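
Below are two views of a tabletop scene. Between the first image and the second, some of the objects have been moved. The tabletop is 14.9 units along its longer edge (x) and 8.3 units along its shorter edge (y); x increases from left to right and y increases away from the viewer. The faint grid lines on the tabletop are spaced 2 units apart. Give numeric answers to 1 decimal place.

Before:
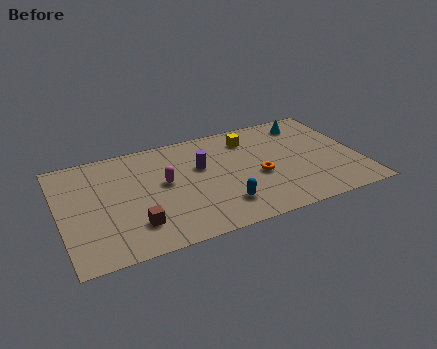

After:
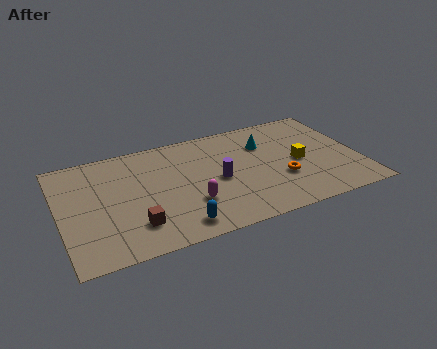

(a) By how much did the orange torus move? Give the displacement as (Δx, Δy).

(1.1, -0.6)

From the two frames, the orange torus sits at roughly (9.8, 3.5) before and (10.9, 2.9) after.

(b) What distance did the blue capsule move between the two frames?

2.4

The blue capsule was near (7.8, 1.9) before and (5.5, 1.2) after, so it travelled √(2.3² + 0.7²) ≈ 2.4 units.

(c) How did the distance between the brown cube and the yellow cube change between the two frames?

+0.9

They were about 7.7 units apart before and 8.6 after — 0.9 units further apart.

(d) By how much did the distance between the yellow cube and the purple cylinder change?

+1.1

Before: roughly 3.0 units apart; after: 4.1. That's 1.1 units further apart.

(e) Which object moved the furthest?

the yellow cube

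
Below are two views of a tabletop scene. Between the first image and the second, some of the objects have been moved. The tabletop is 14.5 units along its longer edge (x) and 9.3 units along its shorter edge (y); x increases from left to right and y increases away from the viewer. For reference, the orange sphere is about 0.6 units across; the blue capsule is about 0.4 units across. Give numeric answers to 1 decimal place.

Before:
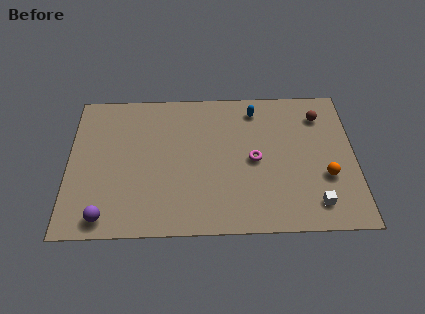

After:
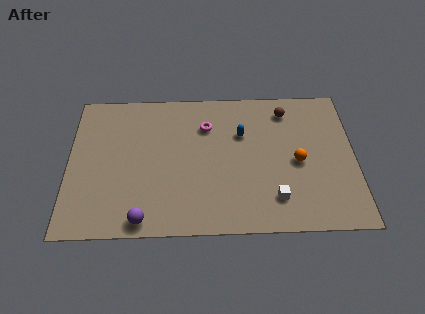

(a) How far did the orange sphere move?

1.7

From (13.0, 3.3) to (11.6, 4.3), the orange sphere covered √(1.4² + 1.0²) ≈ 1.7 units.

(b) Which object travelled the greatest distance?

the magenta torus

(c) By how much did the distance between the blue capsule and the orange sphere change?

-2.3

The distance was about 5.7 in the first image and 3.4 in the second, so they moved 2.3 units closer together.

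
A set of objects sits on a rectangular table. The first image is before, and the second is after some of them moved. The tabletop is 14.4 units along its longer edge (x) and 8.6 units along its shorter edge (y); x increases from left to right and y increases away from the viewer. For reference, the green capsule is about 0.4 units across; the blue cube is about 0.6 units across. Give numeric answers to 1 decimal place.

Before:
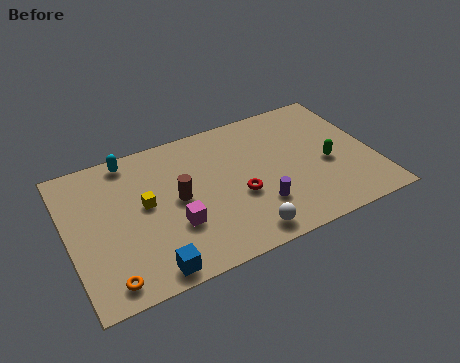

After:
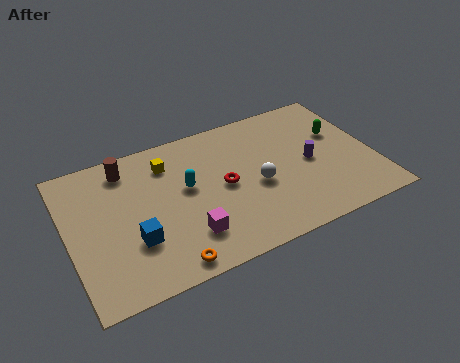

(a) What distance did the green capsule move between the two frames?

1.9

The green capsule moved from about (12.2, 3.7) to (13.0, 5.4), a distance of √(0.8² + 1.7²) ≈ 1.9.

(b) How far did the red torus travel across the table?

1.1

The red torus was near (7.9, 3.4) before and (7.3, 4.3) after, so it travelled √(0.6² + 0.9²) ≈ 1.1 units.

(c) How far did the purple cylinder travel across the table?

3.2

The purple cylinder moved from about (8.7, 2.4) to (11.4, 4.1), a distance of √(2.7² + 1.7²) ≈ 3.2.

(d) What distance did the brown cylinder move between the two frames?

3.5

From (5.1, 4.4) to (3.0, 7.2), the brown cylinder covered √(2.1² + 2.8²) ≈ 3.5 units.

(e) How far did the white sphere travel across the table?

2.8

The white sphere moved from about (7.8, 1.1) to (8.8, 3.7), a distance of √(1.0² + 2.6²) ≈ 2.8.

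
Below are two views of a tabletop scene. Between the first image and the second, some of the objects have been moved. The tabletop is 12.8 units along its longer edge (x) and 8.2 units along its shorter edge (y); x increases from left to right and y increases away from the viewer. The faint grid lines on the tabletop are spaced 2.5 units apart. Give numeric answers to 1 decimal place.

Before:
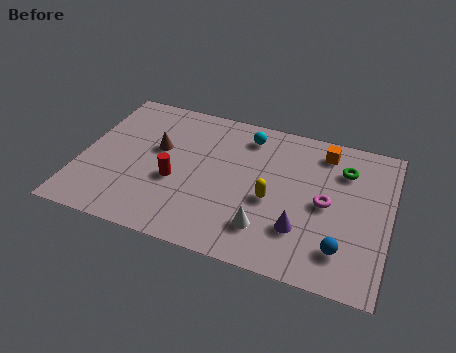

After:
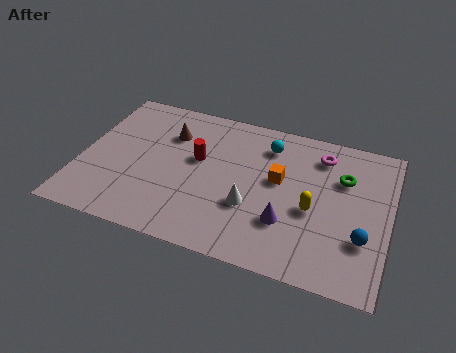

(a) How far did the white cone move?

1.2

The white cone moved from about (7.9, 1.9) to (7.2, 2.9), a distance of √(0.7² + 1.0²) ≈ 1.2.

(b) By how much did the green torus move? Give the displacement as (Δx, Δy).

(0.0, -0.5)

The green torus started near (10.8, 6.1) and ended near (10.8, 5.6).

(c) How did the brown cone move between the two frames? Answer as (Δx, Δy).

(0.4, 1.0)

The brown cone started near (3.1, 4.9) and ended near (3.5, 5.9).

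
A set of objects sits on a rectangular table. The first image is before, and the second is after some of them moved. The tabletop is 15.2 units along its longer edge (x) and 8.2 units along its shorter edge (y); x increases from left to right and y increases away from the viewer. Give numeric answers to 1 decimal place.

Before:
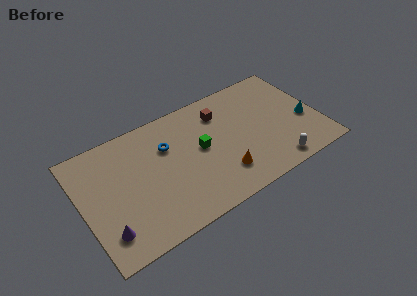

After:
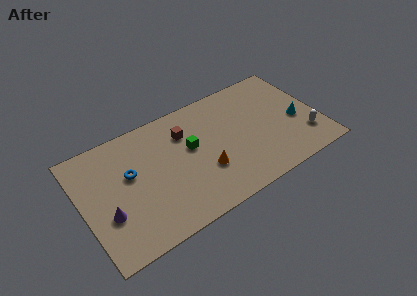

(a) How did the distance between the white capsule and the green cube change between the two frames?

+2.1

They were about 5.5 units apart before and 7.6 after — 2.1 units further apart.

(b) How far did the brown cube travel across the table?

2.4

The brown cube was near (9.2, 6.3) before and (6.8, 6.0) after, so it travelled √(2.4² + 0.3²) ≈ 2.4 units.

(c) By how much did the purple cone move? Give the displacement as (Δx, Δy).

(0.2, 1.1)

The purple cone started near (1.2, 1.8) and ended near (1.4, 2.9).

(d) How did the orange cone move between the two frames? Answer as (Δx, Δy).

(-1.0, 0.8)

From the two frames, the orange cone sits at roughly (8.6, 2.0) before and (7.6, 2.8) after.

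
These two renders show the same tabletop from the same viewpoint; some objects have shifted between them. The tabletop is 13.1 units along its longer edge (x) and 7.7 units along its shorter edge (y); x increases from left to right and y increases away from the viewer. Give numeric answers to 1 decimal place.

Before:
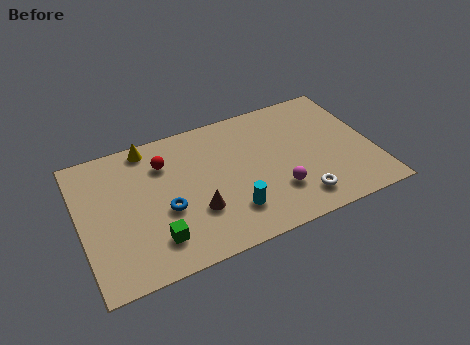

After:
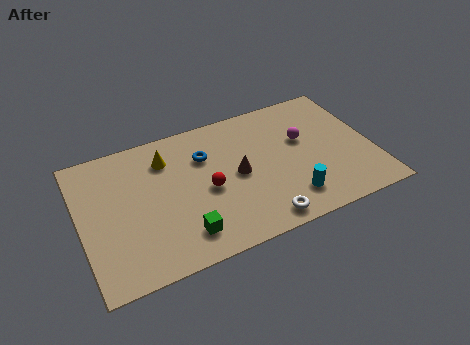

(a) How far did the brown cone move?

2.4

The brown cone was near (5.0, 2.5) before and (7.0, 3.8) after, so it travelled √(2.0² + 1.3²) ≈ 2.4 units.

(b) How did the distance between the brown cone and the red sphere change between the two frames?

-2.0

The distance was about 3.4 in the first image and 1.4 in the second, so they moved 2.0 units closer together.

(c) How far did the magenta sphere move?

2.9

The magenta sphere was near (8.6, 2.2) before and (10.1, 4.7) after, so it travelled √(1.5² + 2.5²) ≈ 2.9 units.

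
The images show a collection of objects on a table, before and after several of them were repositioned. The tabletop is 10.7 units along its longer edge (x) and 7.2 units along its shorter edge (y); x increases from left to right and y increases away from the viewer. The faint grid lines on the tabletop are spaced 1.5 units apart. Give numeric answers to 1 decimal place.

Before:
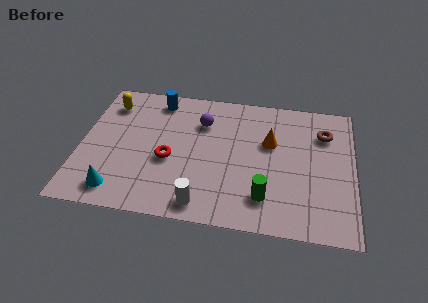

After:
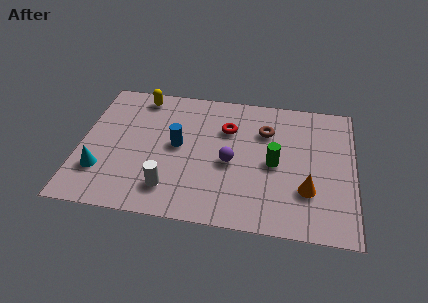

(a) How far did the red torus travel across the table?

3.0

The red torus moved from about (3.5, 3.0) to (5.7, 5.0), a distance of √(2.2² + 2.0²) ≈ 3.0.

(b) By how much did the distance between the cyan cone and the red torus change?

+3.0

Before: roughly 2.7 units apart; after: 5.7. That's 3.0 units further apart.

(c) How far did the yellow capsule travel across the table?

1.3

The yellow capsule was near (1.0, 5.7) before and (2.2, 6.3) after, so it travelled √(1.2² + 0.6²) ≈ 1.3 units.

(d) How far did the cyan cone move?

1.1

From (1.6, 1.1) to (0.9, 2.0), the cyan cone covered √(0.7² + 0.9²) ≈ 1.1 units.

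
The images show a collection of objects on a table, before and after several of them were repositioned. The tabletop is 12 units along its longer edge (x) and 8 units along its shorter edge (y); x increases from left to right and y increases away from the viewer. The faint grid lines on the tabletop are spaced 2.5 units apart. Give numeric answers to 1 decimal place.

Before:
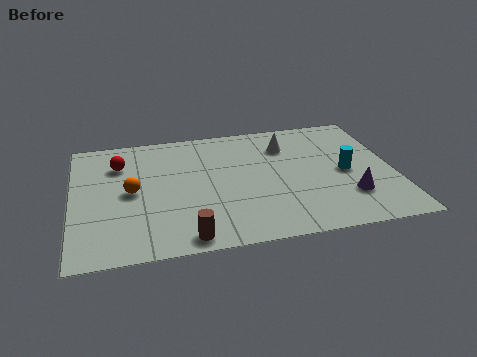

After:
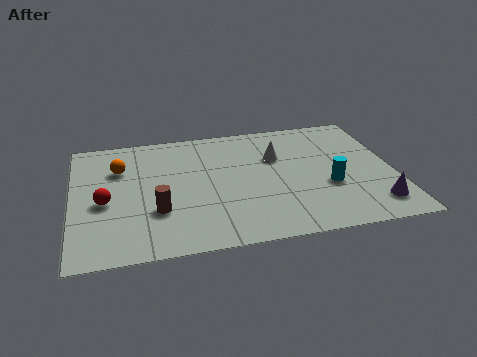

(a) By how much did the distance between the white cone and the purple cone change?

+0.8

Before: roughly 4.3 units apart; after: 5.1. That's 0.8 units further apart.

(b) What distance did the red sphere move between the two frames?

2.5

The red sphere moved from about (1.8, 5.9) to (1.2, 3.5), a distance of √(0.6² + 2.4²) ≈ 2.5.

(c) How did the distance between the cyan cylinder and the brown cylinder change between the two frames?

-0.4

The distance was about 6.8 in the first image and 6.4 in the second, so they moved 0.4 units closer together.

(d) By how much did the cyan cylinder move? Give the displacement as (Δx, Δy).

(-0.7, -0.8)

From the two frames, the cyan cylinder sits at roughly (10.2, 3.8) before and (9.5, 3.0) after.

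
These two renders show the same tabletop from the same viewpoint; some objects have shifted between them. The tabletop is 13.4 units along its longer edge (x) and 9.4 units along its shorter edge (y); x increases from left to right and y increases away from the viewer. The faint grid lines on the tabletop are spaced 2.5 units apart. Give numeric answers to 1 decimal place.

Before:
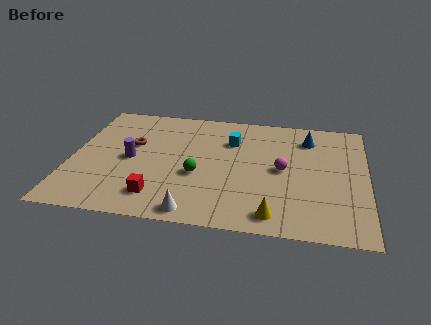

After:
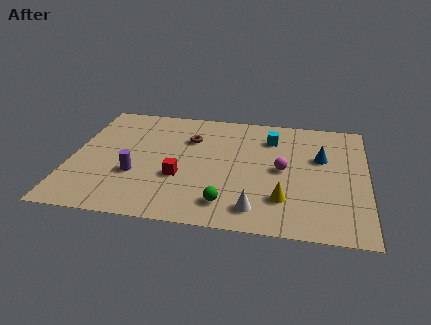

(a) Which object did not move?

the magenta sphere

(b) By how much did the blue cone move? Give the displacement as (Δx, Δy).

(0.6, -1.5)

From the two frames, the blue cone sits at roughly (10.7, 7.4) before and (11.3, 5.9) after.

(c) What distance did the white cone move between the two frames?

2.8

The white cone was near (5.8, 0.9) before and (8.5, 1.5) after, so it travelled √(2.7² + 0.6²) ≈ 2.8 units.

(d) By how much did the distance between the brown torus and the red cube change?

-0.9

Before: roughly 4.1 units apart; after: 3.2. That's 0.9 units closer together.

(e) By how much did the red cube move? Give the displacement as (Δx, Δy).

(0.9, 1.6)

From the two frames, the red cube sits at roughly (4.1, 1.8) before and (5.0, 3.4) after.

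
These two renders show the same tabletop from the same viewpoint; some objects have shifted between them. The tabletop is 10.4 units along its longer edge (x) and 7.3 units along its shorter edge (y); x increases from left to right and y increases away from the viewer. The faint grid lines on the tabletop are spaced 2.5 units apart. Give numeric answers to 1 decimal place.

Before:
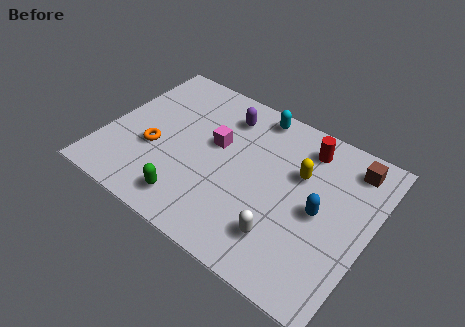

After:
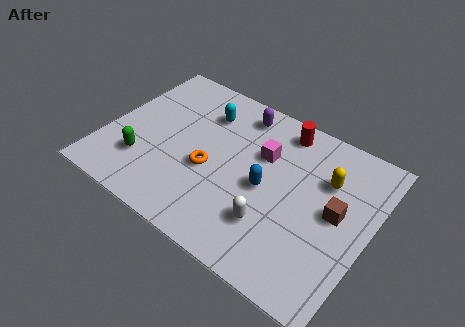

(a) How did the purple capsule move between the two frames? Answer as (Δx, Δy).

(0.5, 0.4)

The purple capsule was at about (4.3, 5.8) and moved to about (4.8, 6.2).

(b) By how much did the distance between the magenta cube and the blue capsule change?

-2.9

The distance was about 4.4 in the first image and 1.5 in the second, so they moved 2.9 units closer together.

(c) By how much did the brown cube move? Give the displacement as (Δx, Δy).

(-0.2, -2.3)

The brown cube started near (9.3, 6.1) and ended near (9.1, 3.8).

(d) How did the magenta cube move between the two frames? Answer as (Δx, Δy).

(1.8, 0.5)

The magenta cube was at about (4.2, 4.3) and moved to about (6.0, 4.8).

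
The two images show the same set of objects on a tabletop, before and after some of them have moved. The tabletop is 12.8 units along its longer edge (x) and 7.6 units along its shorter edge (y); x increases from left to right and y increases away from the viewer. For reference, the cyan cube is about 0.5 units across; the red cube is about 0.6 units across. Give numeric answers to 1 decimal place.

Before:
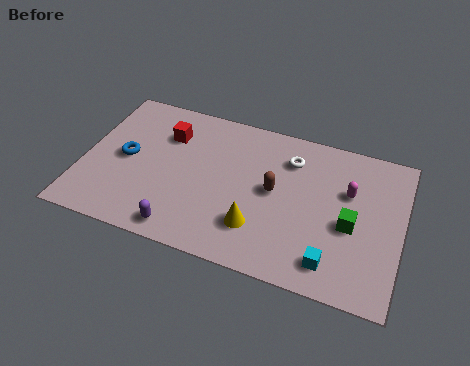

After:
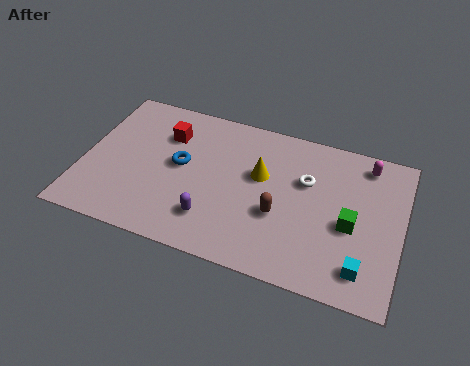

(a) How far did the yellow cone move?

2.6

The yellow cone moved from about (7.2, 2.0) to (7.1, 4.6), a distance of √(0.1² + 2.6²) ≈ 2.6.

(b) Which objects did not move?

the green cube and the red cube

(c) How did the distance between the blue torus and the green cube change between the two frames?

-2.2

They were about 9.1 units apart before and 6.9 after — 2.2 units closer together.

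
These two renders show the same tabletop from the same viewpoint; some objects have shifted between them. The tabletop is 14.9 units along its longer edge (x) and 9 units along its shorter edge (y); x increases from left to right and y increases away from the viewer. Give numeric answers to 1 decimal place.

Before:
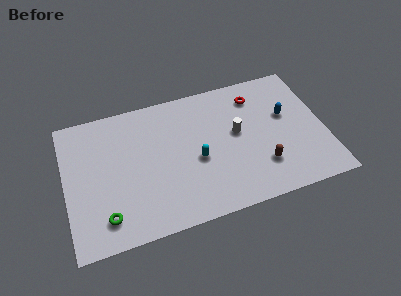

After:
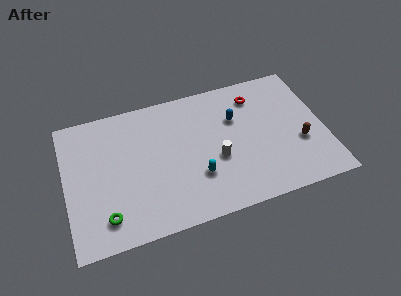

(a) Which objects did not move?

the green torus and the red torus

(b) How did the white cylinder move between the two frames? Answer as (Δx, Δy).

(-1.3, -1.4)

The white cylinder was at about (9.9, 5.0) and moved to about (8.6, 3.6).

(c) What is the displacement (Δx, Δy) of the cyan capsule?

(-0.1, -1.1)

The cyan capsule was at about (7.5, 3.9) and moved to about (7.4, 2.8).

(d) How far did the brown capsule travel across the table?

2.5

From (11.1, 2.4) to (13.4, 3.3), the brown capsule covered √(2.3² + 0.9²) ≈ 2.5 units.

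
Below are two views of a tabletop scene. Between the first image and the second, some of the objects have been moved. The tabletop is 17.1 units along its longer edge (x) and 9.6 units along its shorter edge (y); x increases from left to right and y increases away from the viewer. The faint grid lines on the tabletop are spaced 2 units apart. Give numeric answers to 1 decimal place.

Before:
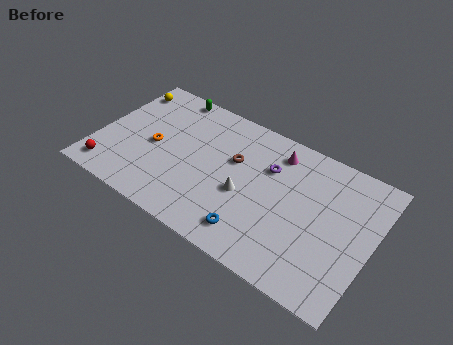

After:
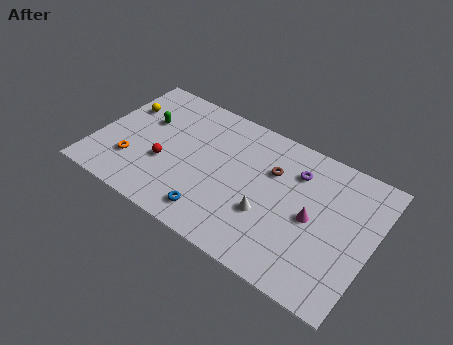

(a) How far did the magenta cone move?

4.3

The magenta cone was near (10.8, 7.9) before and (13.5, 4.6) after, so it travelled √(2.7² + 3.3²) ≈ 4.3 units.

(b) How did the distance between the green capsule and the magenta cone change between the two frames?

+3.7

Before: roughly 7.2 units apart; after: 10.9. That's 3.7 units further apart.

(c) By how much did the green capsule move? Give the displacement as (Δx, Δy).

(-1.0, -2.7)

From the two frames, the green capsule sits at roughly (3.7, 8.8) before and (2.7, 6.1) after.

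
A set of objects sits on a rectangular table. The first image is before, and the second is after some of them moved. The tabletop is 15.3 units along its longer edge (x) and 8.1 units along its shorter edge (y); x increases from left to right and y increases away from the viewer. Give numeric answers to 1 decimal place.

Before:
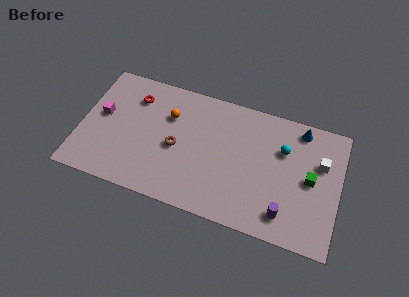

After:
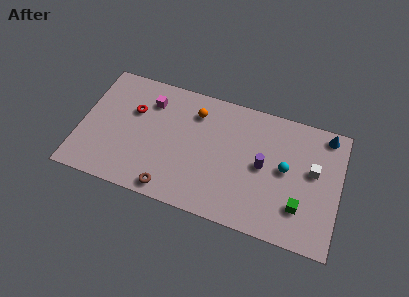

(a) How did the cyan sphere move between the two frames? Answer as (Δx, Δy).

(0.2, -1.2)

The cyan sphere was at about (11.9, 5.5) and moved to about (12.1, 4.3).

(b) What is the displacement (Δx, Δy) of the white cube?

(-0.4, -0.6)

From the two frames, the white cube sits at roughly (14.1, 5.3) before and (13.7, 4.7) after.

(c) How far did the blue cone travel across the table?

1.5

From (12.8, 7.1) to (14.3, 7.2), the blue cone covered √(1.5² + 0.1²) ≈ 1.5 units.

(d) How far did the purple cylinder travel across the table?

3.0

The purple cylinder moved from about (12.3, 1.5) to (10.8, 4.1), a distance of √(1.5² + 2.6²) ≈ 3.0.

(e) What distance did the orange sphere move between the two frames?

1.7

The orange sphere moved from about (5.1, 5.6) to (6.6, 6.3), a distance of √(1.5² + 0.7²) ≈ 1.7.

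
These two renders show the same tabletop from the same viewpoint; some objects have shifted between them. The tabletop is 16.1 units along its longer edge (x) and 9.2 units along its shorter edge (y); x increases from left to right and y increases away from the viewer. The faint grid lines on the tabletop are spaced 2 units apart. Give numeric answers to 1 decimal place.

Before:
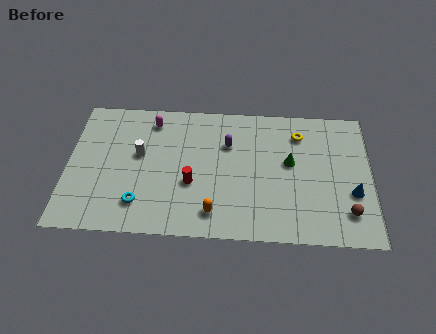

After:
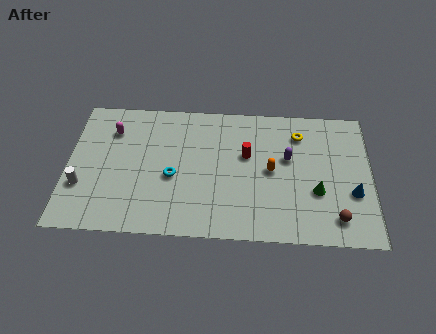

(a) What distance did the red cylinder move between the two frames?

3.6

From (6.6, 3.5) to (9.5, 5.6), the red cylinder covered √(2.9² + 2.1²) ≈ 3.6 units.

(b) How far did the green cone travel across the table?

2.4

The green cone moved from about (11.8, 5.2) to (13.2, 3.3), a distance of √(1.4² + 1.9²) ≈ 2.4.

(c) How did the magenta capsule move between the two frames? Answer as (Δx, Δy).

(-2.1, -0.8)

The magenta capsule was at about (4.4, 7.7) and moved to about (2.3, 6.9).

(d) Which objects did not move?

the yellow torus and the blue cone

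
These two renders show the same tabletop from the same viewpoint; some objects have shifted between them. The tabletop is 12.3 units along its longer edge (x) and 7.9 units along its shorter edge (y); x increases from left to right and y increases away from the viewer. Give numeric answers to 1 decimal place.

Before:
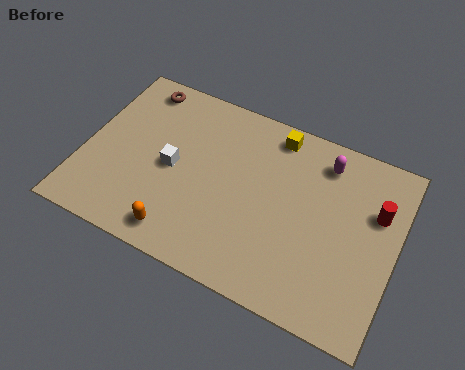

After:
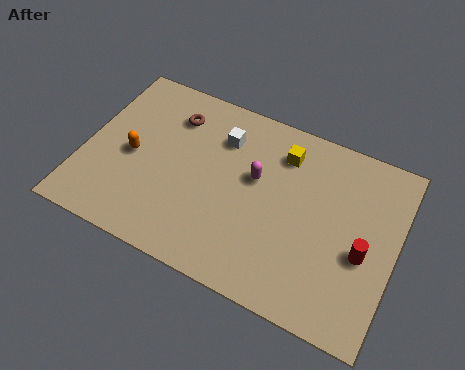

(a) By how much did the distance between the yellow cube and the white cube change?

-2.4

The distance was about 4.8 in the first image and 2.4 in the second, so they moved 2.4 units closer together.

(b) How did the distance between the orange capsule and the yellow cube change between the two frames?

-0.3

Before: roughly 6.5 units apart; after: 6.2. That's 0.3 units closer together.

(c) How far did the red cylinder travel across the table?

1.9

The red cylinder moved from about (11.4, 5.2) to (11.1, 3.3), a distance of √(0.3² + 1.9²) ≈ 1.9.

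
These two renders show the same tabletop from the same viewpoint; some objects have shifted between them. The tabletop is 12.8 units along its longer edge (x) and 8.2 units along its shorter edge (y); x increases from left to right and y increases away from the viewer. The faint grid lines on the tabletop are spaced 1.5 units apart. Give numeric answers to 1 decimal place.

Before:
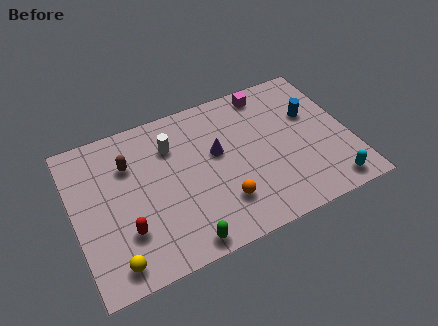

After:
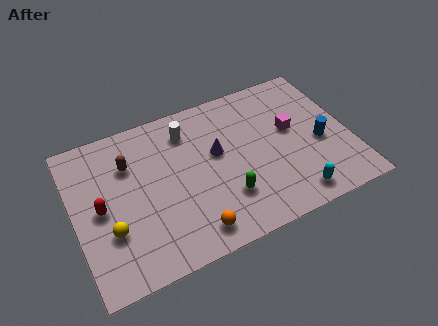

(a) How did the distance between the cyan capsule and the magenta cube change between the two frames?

-2.9

Before: roughly 6.5 units apart; after: 3.6. That's 2.9 units closer together.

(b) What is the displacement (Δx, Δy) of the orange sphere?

(-1.5, -0.9)

From the two frames, the orange sphere sits at roughly (6.6, 2.1) before and (5.1, 1.2) after.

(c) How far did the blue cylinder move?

1.7

From (11.2, 5.2) to (11.4, 3.5), the blue cylinder covered √(0.2² + 1.7²) ≈ 1.7 units.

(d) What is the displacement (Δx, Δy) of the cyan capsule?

(-1.7, 0.1)

The cyan capsule was at about (11.5, 1.0) and moved to about (9.8, 1.1).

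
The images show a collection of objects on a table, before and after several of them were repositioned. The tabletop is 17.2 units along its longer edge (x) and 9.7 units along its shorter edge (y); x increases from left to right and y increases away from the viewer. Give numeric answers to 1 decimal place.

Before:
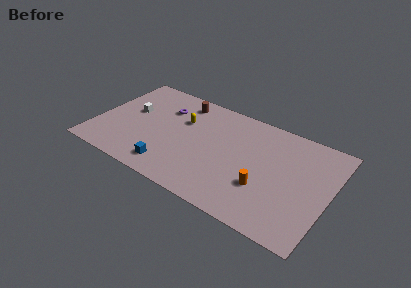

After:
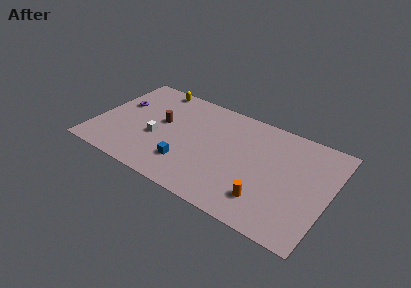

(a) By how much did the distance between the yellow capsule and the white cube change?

+1.1

Before: roughly 3.9 units apart; after: 5.0. That's 1.1 units further apart.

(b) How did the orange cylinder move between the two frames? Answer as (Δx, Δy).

(0.3, -1.0)

The orange cylinder started near (12.7, 3.2) and ended near (13.0, 2.2).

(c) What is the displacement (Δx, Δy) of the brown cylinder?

(-1.1, -2.7)

The brown cylinder was at about (5.8, 8.2) and moved to about (4.7, 5.5).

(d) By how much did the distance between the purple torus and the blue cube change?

+1.0

Before: roughly 5.6 units apart; after: 6.6. That's 1.0 units further apart.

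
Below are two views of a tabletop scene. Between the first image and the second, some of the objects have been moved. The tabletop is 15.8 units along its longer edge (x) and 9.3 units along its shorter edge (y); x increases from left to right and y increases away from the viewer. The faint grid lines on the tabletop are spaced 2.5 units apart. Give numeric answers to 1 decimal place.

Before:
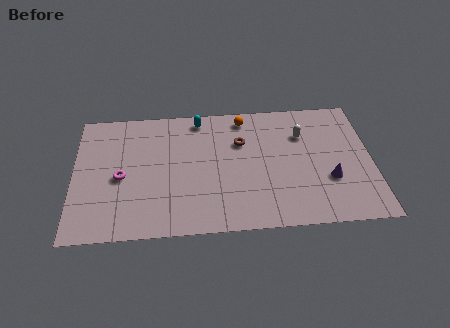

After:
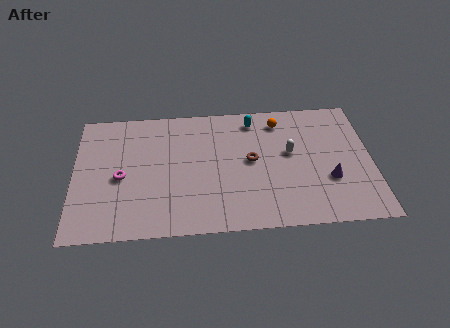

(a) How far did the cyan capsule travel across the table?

2.9

The cyan capsule moved from about (6.7, 8.2) to (9.6, 7.9), a distance of √(2.9² + 0.3²) ≈ 2.9.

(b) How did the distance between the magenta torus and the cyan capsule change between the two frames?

+2.2

The distance was about 5.8 in the first image and 8.0 in the second, so they moved 2.2 units further apart.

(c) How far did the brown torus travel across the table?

1.5

The brown torus moved from about (8.9, 6.3) to (9.4, 4.9), a distance of √(0.5² + 1.4²) ≈ 1.5.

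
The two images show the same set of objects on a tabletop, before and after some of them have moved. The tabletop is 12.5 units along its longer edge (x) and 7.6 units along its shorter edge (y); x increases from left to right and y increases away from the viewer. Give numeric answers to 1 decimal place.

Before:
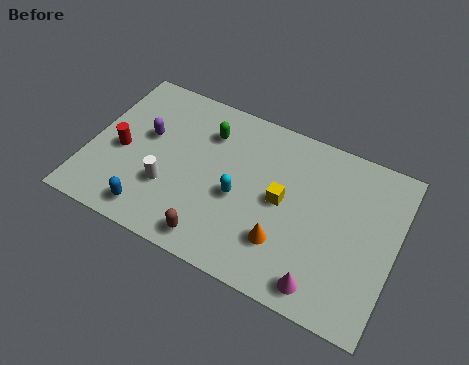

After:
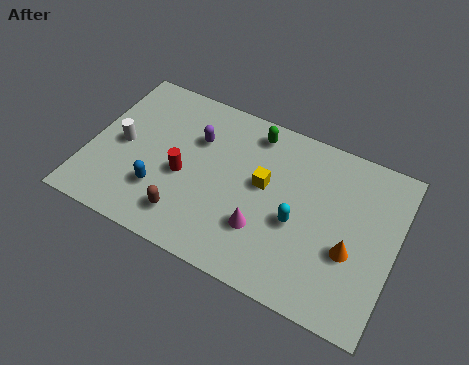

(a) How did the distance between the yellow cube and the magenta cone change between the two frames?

-1.5

They were about 3.5 units apart before and 2.0 after — 1.5 units closer together.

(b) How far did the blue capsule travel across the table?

1.1

The blue capsule was near (2.9, 1.1) before and (3.1, 2.2) after, so it travelled √(0.2² + 1.1²) ≈ 1.1 units.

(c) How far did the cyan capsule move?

2.4

From (6.2, 3.3) to (8.6, 3.2), the cyan capsule covered √(2.4² + 0.1²) ≈ 2.4 units.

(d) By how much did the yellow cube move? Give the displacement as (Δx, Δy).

(-0.8, 0.4)

The yellow cube was at about (7.9, 3.9) and moved to about (7.1, 4.3).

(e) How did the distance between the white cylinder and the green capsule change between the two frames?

+2.4

The distance was about 3.4 in the first image and 5.8 in the second, so they moved 2.4 units further apart.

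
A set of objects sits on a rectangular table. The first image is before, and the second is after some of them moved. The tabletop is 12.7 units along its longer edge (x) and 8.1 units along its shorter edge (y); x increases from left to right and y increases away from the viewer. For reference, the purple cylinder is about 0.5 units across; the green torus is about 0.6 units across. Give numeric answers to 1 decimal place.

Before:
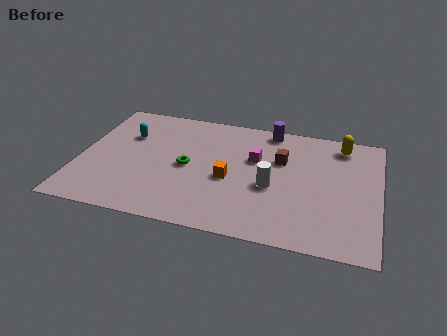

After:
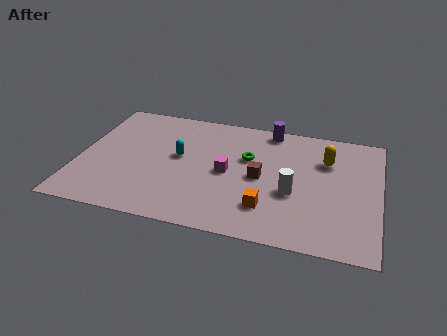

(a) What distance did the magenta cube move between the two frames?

1.6

From (7.4, 5.1) to (6.3, 3.9), the magenta cube covered √(1.1² + 1.2²) ≈ 1.6 units.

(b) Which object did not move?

the purple cylinder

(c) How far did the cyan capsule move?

2.5

The cyan capsule was near (1.9, 5.5) before and (4.2, 4.5) after, so it travelled √(2.3² + 1.0²) ≈ 2.5 units.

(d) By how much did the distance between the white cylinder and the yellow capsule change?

-1.7

Before: roughly 4.5 units apart; after: 2.8. That's 1.7 units closer together.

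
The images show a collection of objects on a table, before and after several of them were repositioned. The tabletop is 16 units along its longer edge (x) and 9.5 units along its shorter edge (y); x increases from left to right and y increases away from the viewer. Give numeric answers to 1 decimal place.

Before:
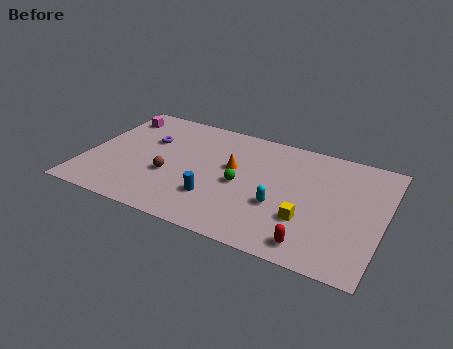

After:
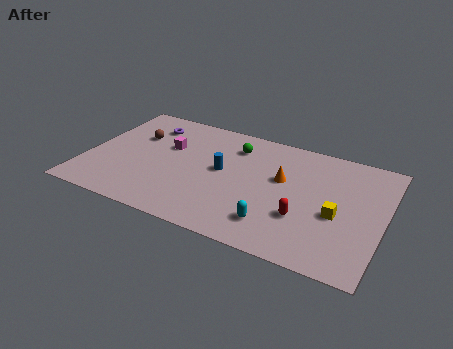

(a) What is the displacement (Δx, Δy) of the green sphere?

(-0.7, 3.0)

The green sphere started near (8.4, 4.4) and ended near (7.7, 7.4).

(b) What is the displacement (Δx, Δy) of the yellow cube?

(1.5, 1.0)

From the two frames, the yellow cube sits at roughly (12.1, 3.0) before and (13.6, 4.0) after.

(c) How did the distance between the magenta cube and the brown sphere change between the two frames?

-3.6

The distance was about 5.4 in the first image and 1.8 in the second, so they moved 3.6 units closer together.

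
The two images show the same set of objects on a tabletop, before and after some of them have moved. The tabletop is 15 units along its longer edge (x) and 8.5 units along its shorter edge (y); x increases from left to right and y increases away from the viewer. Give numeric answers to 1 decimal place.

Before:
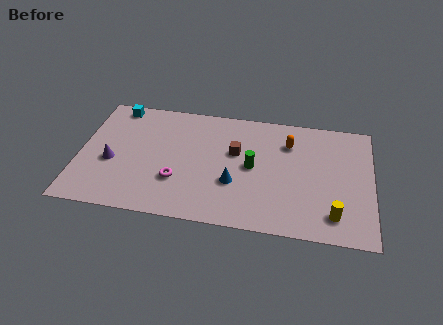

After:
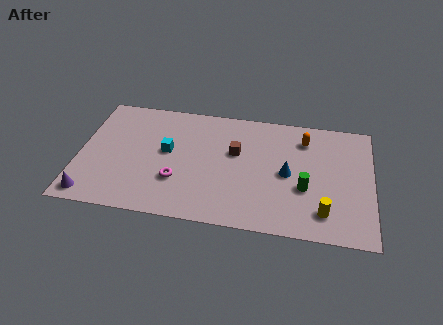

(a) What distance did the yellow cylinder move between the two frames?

0.5

The yellow cylinder moved from about (13.1, 1.6) to (12.6, 1.7), a distance of √(0.5² + 0.1²) ≈ 0.5.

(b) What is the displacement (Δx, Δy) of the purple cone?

(-0.9, -2.5)

The purple cone started near (1.7, 3.5) and ended near (0.8, 1.0).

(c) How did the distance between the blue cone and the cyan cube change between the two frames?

-1.6

They were about 7.8 units apart before and 6.2 after — 1.6 units closer together.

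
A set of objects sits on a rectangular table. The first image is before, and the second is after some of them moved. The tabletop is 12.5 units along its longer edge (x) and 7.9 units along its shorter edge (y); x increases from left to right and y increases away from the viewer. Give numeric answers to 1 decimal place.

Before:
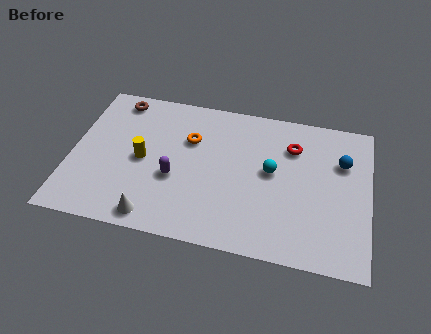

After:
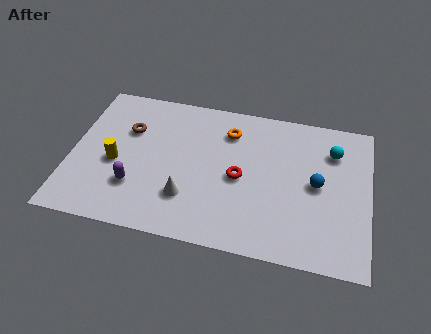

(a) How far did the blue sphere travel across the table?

1.7

The blue sphere was near (11.3, 5.4) before and (10.3, 4.0) after, so it travelled √(1.0² + 1.4²) ≈ 1.7 units.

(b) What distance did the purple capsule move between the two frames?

1.8

The purple capsule was near (4.4, 3.1) before and (2.8, 2.3) after, so it travelled √(1.6² + 0.8²) ≈ 1.8 units.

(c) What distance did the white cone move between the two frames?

1.8

The white cone moved from about (3.7, 0.9) to (5.0, 2.2), a distance of √(1.3² + 1.3²) ≈ 1.8.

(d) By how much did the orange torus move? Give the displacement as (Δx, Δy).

(1.6, 0.8)

From the two frames, the orange torus sits at roughly (4.9, 5.3) before and (6.5, 6.1) after.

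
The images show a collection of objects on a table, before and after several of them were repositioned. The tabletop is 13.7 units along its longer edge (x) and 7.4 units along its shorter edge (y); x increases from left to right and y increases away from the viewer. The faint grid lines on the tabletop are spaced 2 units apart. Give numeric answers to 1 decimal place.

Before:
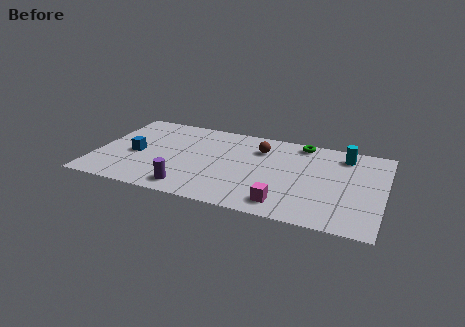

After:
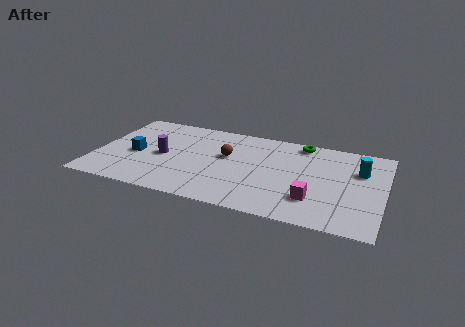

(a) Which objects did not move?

the blue cube and the green torus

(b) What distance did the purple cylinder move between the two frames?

2.8

The purple cylinder moved from about (4.7, 1.1) to (3.2, 3.5), a distance of √(1.5² + 2.4²) ≈ 2.8.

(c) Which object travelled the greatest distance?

the purple cylinder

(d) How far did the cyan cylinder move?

1.4

From (11.7, 6.1) to (12.5, 5.0), the cyan cylinder covered √(0.8² + 1.1²) ≈ 1.4 units.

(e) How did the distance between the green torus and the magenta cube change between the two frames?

-0.7

Before: roughly 5.4 units apart; after: 4.7. That's 0.7 units closer together.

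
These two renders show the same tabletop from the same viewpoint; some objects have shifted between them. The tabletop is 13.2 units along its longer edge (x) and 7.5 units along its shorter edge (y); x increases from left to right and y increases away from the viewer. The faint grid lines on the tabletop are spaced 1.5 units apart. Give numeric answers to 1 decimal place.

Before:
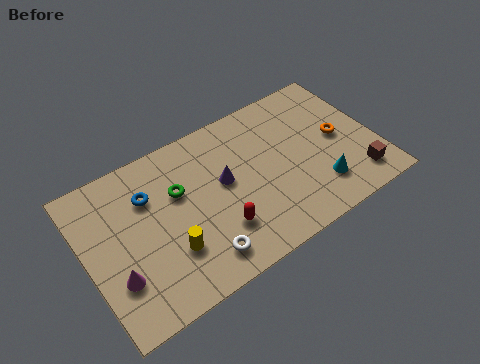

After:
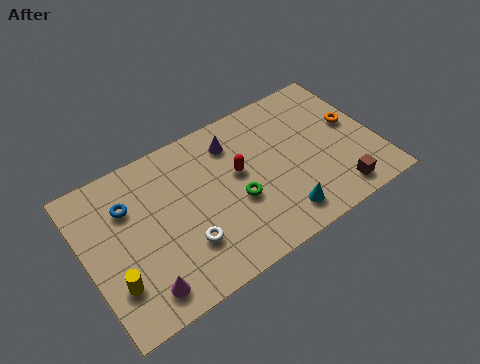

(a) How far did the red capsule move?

2.6

From (5.7, 2.1) to (7.0, 4.3), the red capsule covered √(1.3² + 2.2²) ≈ 2.6 units.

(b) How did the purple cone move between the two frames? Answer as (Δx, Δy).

(0.7, 1.7)

The purple cone was at about (6.3, 4.2) and moved to about (7.0, 5.9).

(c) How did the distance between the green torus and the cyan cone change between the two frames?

-4.3

Before: roughly 6.7 units apart; after: 2.4. That's 4.3 units closer together.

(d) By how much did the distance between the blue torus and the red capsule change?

+0.8

The distance was about 4.2 in the first image and 5.0 in the second, so they moved 0.8 units further apart.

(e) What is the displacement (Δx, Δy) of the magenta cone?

(1.0, -1.1)

The magenta cone started near (1.1, 2.3) and ended near (2.1, 1.2).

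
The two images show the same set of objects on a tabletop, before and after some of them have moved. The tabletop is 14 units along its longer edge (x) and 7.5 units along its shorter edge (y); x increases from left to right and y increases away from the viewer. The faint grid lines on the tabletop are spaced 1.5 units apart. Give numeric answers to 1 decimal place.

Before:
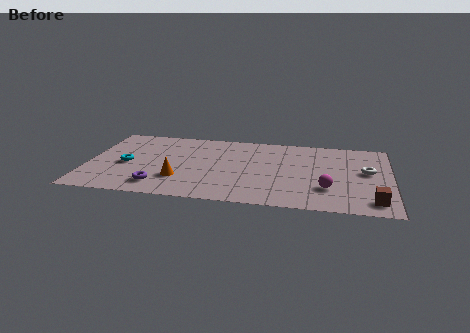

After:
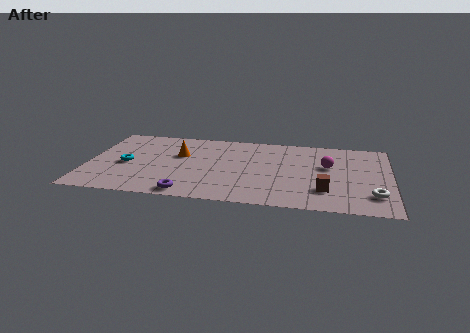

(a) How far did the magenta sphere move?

2.3

From (11.1, 2.2) to (11.1, 4.5), the magenta sphere covered √(0.0² + 2.3²) ≈ 2.3 units.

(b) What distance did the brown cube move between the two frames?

2.3

The brown cube moved from about (13.2, 1.2) to (11.0, 2.0), a distance of √(2.2² + 0.8²) ≈ 2.3.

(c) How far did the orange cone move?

2.5

The orange cone moved from about (4.3, 2.2) to (4.2, 4.7), a distance of √(0.1² + 2.5²) ≈ 2.5.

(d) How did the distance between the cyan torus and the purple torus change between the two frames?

+1.4

The distance was about 2.6 in the first image and 4.0 in the second, so they moved 1.4 units further apart.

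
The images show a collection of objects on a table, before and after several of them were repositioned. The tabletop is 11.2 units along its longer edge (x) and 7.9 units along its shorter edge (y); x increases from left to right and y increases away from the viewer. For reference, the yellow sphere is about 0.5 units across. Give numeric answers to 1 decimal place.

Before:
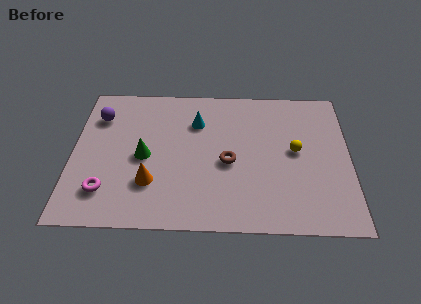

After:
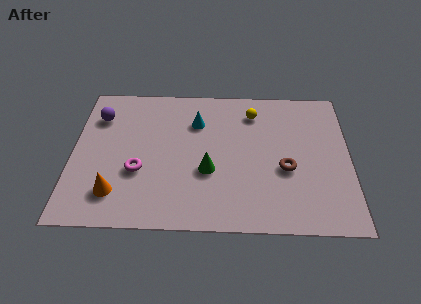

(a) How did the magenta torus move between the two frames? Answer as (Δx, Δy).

(1.3, 1.1)

The magenta torus started near (1.4, 1.8) and ended near (2.7, 2.9).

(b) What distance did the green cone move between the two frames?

2.7

From (2.9, 3.7) to (5.5, 3.0), the green cone covered √(2.6² + 0.7²) ≈ 2.7 units.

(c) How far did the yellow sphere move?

2.7

From (9.0, 4.2) to (7.3, 6.3), the yellow sphere covered √(1.7² + 2.1²) ≈ 2.7 units.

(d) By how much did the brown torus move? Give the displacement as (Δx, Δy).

(2.3, -0.3)

The brown torus was at about (6.3, 3.5) and moved to about (8.6, 3.2).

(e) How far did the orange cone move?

1.5

The orange cone moved from about (3.2, 2.3) to (1.8, 1.7), a distance of √(1.4² + 0.6²) ≈ 1.5.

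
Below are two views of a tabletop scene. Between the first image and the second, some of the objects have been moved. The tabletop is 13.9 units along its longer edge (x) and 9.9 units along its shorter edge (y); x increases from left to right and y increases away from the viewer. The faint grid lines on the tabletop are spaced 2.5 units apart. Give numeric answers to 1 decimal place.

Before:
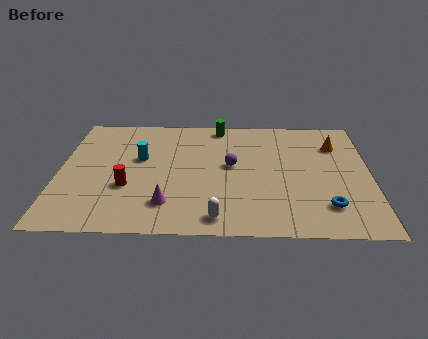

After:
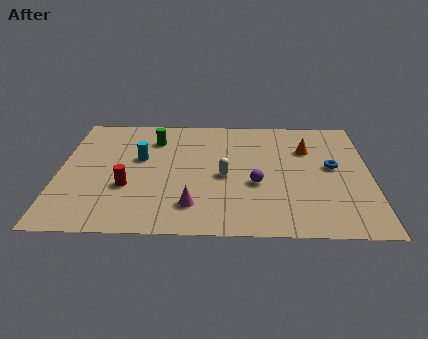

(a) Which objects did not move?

the red cylinder and the cyan cylinder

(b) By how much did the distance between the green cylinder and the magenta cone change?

-1.3

The distance was about 7.1 in the first image and 5.8 in the second, so they moved 1.3 units closer together.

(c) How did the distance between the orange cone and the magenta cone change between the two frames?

-2.1

They were about 9.1 units apart before and 7.0 after — 2.1 units closer together.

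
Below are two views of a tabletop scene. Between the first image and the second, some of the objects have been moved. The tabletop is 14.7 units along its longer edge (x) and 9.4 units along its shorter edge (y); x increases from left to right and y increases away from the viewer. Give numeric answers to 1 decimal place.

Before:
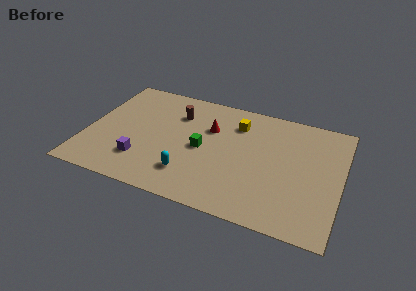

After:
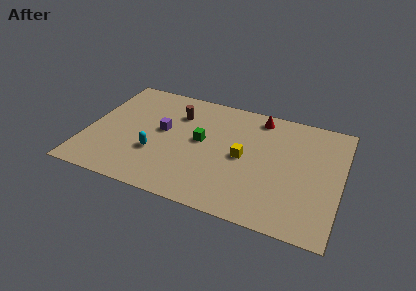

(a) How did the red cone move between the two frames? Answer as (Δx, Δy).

(2.7, 1.9)

From the two frames, the red cone sits at roughly (7.0, 6.3) before and (9.7, 8.2) after.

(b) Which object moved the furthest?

the red cone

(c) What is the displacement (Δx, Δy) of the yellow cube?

(0.6, -2.6)

The yellow cube was at about (8.5, 7.2) and moved to about (9.1, 4.6).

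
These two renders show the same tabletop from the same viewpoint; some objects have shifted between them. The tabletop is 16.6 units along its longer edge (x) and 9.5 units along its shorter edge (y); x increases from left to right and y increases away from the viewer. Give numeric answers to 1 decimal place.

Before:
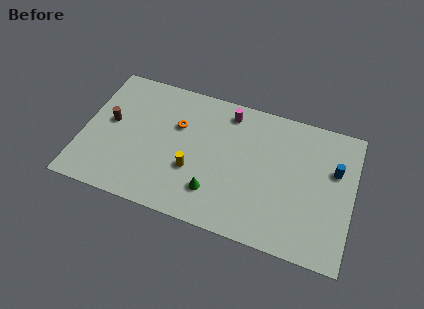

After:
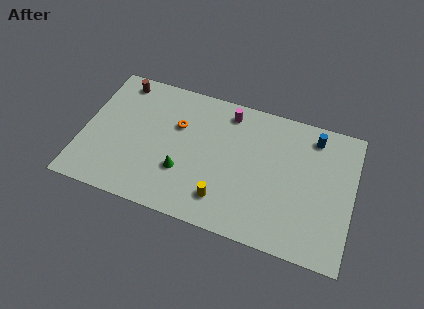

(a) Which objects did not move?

the magenta cylinder and the orange torus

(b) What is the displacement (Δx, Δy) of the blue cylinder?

(-1.4, 1.9)

From the two frames, the blue cylinder sits at roughly (15.4, 6.1) before and (14.0, 8.0) after.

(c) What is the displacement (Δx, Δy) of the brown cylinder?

(0.3, 3.1)

The brown cylinder was at about (1.6, 5.2) and moved to about (1.9, 8.3).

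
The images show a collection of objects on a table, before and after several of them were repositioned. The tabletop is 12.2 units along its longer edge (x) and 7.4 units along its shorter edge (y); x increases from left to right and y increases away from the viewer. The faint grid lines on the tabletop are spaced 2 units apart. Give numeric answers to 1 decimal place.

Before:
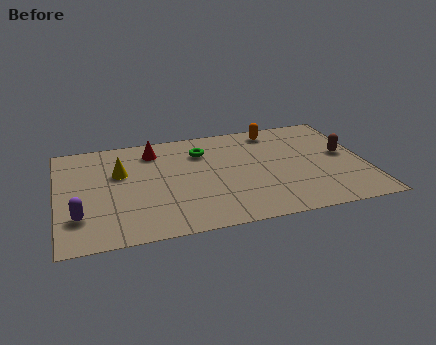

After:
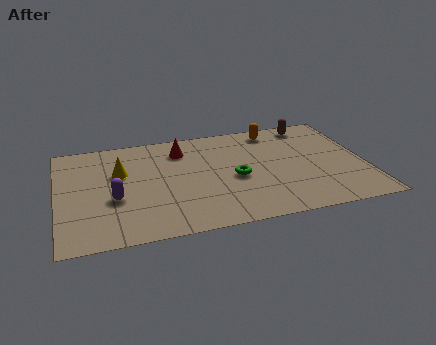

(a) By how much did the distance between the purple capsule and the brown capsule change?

-1.9

They were about 10.8 units apart before and 8.9 after — 1.9 units closer together.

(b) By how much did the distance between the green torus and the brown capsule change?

-1.2

They were about 5.8 units apart before and 4.6 after — 1.2 units closer together.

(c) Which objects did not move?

the orange capsule and the yellow cone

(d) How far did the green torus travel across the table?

2.5

The green torus moved from about (5.8, 5.5) to (7.0, 3.3), a distance of √(1.2² + 2.2²) ≈ 2.5.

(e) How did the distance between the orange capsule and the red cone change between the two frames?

-1.1

The distance was about 4.9 in the first image and 3.8 in the second, so they moved 1.1 units closer together.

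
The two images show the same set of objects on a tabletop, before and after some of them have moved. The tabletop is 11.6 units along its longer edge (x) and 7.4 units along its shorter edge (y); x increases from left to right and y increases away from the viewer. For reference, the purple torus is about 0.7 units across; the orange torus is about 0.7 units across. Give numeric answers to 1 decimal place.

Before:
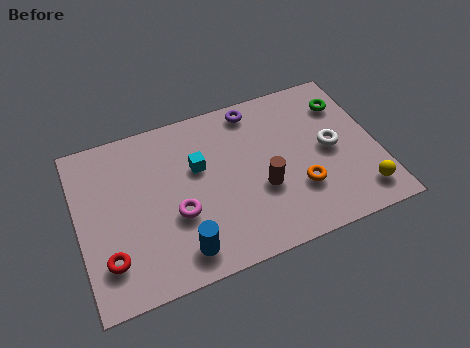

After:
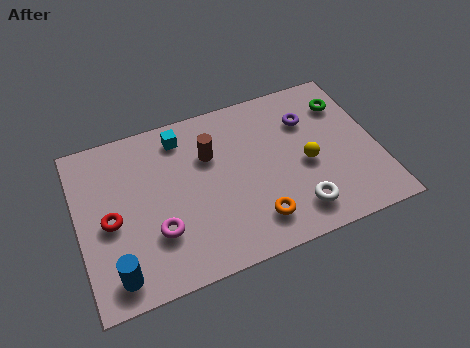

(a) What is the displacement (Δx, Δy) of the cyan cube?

(-0.5, 1.6)

The cyan cube started near (4.7, 4.6) and ended near (4.2, 6.2).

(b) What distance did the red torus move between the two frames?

1.6

From (1.0, 1.8) to (1.2, 3.4), the red torus covered √(0.2² + 1.6²) ≈ 1.6 units.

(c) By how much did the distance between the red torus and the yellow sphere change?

-2.1

They were about 9.7 units apart before and 7.6 after — 2.1 units closer together.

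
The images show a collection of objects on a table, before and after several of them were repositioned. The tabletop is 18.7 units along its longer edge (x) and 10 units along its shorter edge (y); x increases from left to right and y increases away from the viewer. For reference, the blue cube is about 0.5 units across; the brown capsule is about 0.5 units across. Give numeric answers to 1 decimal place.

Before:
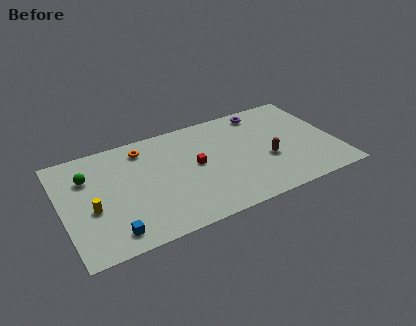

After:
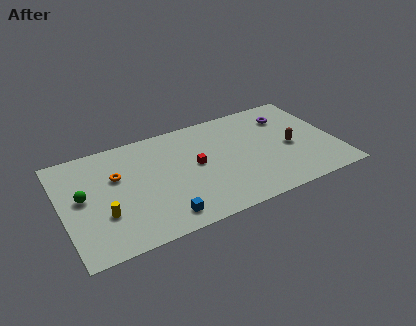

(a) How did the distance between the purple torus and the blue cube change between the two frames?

-2.1

The distance was about 13.3 in the first image and 11.2 in the second, so they moved 2.1 units closer together.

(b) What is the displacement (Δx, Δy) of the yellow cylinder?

(0.7, -0.8)

The yellow cylinder was at about (1.9, 4.1) and moved to about (2.6, 3.3).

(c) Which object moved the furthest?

the blue cube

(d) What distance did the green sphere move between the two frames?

1.8

The green sphere moved from about (1.9, 7.1) to (1.4, 5.4), a distance of √(0.5² + 1.7²) ≈ 1.8.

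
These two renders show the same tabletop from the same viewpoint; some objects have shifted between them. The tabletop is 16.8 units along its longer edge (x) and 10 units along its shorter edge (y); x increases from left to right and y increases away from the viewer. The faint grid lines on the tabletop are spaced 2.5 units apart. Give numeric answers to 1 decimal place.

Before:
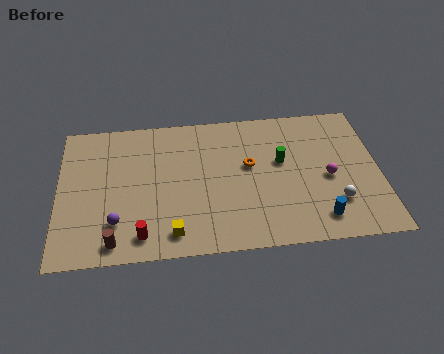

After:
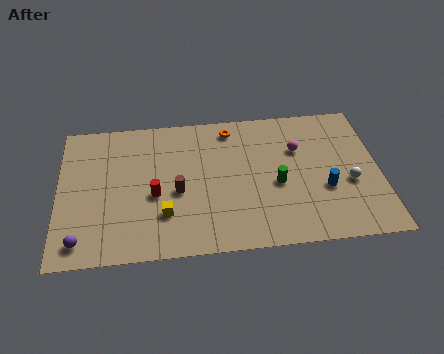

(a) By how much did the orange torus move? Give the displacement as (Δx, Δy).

(-0.9, 2.8)

The orange torus started near (10.0, 5.8) and ended near (9.1, 8.6).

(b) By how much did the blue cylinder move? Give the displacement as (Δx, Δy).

(0.4, 2.0)

The blue cylinder started near (13.5, 1.7) and ended near (13.9, 3.7).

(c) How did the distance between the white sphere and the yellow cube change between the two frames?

+1.2

Before: roughly 8.6 units apart; after: 9.8. That's 1.2 units further apart.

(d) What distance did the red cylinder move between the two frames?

2.8

From (4.3, 1.5) to (5.0, 4.2), the red cylinder covered √(0.7² + 2.7²) ≈ 2.8 units.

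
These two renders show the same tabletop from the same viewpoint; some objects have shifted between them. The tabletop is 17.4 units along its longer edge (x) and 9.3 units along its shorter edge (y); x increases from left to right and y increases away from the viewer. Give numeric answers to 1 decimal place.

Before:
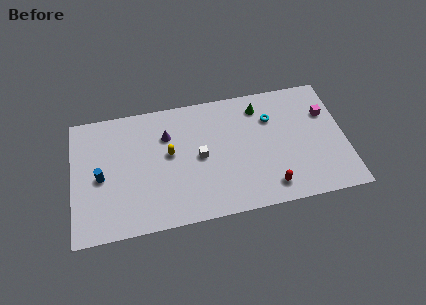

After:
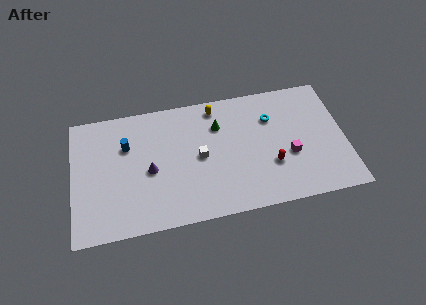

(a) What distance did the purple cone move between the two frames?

2.7

From (6.1, 6.6) to (4.9, 4.2), the purple cone covered √(1.2² + 2.4²) ≈ 2.7 units.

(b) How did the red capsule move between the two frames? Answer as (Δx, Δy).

(0.2, 1.6)

The red capsule started near (12.4, 1.5) and ended near (12.6, 3.1).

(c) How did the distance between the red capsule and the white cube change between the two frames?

-0.6

Before: roughly 5.3 units apart; after: 4.7. That's 0.6 units closer together.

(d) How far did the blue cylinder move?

2.6

From (1.8, 4.3) to (3.5, 6.3), the blue cylinder covered √(1.7² + 2.0²) ≈ 2.6 units.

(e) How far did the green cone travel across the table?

2.8

The green cone was near (12.1, 7.6) before and (9.4, 6.7) after, so it travelled √(2.7² + 0.9²) ≈ 2.8 units.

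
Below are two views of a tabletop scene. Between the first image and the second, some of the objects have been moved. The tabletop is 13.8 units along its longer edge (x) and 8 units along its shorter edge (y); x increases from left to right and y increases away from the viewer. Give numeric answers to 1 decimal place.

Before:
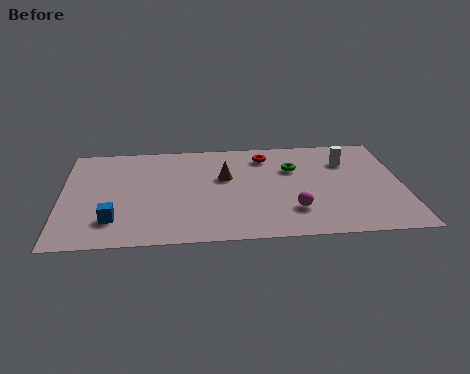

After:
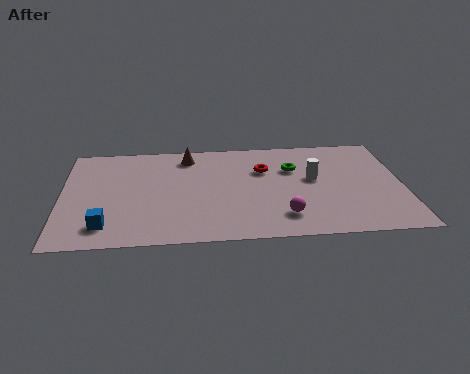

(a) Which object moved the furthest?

the brown cone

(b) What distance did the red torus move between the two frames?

1.1

From (8.3, 6.5) to (8.2, 5.4), the red torus covered √(0.1² + 1.1²) ≈ 1.1 units.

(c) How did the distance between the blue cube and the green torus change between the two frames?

+0.4

Before: roughly 8.1 units apart; after: 8.5. That's 0.4 units further apart.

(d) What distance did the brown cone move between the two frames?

2.3

The brown cone moved from about (6.6, 4.9) to (5.1, 6.7), a distance of √(1.5² + 1.8²) ≈ 2.3.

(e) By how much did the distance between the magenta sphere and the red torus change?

-0.7

Before: roughly 4.5 units apart; after: 3.8. That's 0.7 units closer together.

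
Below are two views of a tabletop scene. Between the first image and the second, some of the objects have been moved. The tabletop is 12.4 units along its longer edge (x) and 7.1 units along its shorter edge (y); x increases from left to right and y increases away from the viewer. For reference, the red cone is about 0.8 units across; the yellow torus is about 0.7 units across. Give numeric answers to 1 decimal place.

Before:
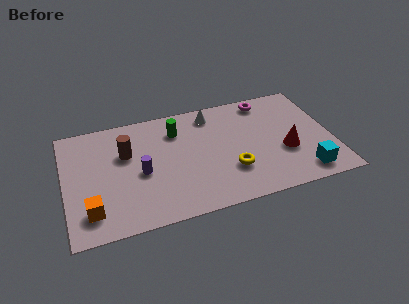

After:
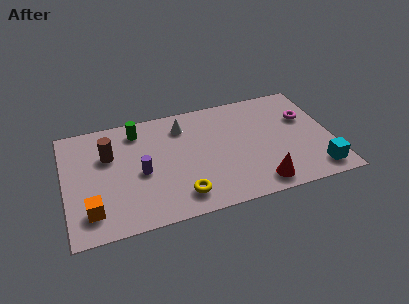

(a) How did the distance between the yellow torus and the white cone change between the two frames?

+0.5

They were about 3.8 units apart before and 4.3 after — 0.5 units further apart.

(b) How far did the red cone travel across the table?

2.2

From (10.2, 2.7) to (8.8, 1.0), the red cone covered √(1.4² + 1.7²) ≈ 2.2 units.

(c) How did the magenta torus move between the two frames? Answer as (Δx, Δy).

(1.7, -1.6)

The magenta torus was at about (9.6, 6.2) and moved to about (11.3, 4.6).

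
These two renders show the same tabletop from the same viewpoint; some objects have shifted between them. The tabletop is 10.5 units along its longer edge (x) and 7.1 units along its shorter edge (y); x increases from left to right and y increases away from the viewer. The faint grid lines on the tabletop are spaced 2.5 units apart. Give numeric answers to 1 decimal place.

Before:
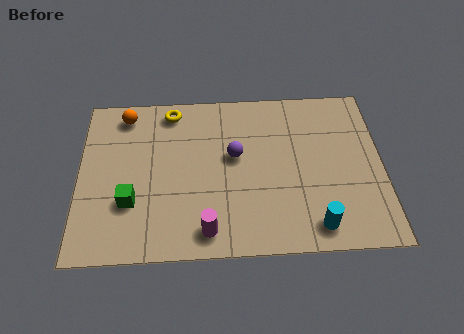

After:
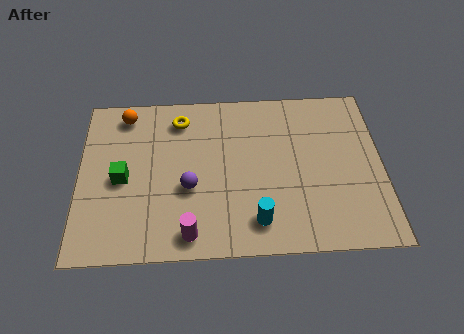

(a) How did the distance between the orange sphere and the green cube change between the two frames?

-1.0

They were about 3.8 units apart before and 2.8 after — 1.0 units closer together.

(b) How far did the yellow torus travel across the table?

0.5

The yellow torus moved from about (3.2, 6.2) to (3.5, 5.8), a distance of √(0.3² + 0.4²) ≈ 0.5.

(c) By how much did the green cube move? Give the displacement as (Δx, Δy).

(-0.3, 1.0)

The green cube started near (1.8, 2.3) and ended near (1.5, 3.3).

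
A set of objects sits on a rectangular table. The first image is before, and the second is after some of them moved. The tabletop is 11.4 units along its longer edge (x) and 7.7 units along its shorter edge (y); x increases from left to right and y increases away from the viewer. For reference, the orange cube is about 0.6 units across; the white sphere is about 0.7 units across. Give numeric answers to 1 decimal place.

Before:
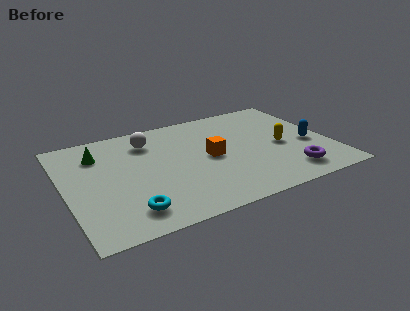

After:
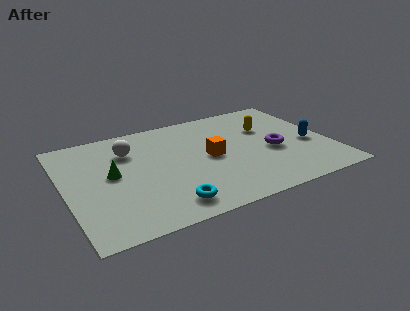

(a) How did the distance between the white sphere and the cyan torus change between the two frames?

-0.3

They were about 4.8 units apart before and 4.5 after — 0.3 units closer together.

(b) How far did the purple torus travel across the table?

1.9

The purple torus moved from about (9.3, 1.4) to (8.9, 3.3), a distance of √(0.4² + 1.9²) ≈ 1.9.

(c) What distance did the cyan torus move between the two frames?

1.6

From (2.4, 1.4) to (4.0, 1.2), the cyan torus covered √(1.6² + 0.2²) ≈ 1.6 units.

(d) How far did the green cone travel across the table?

1.7

From (1.6, 5.8) to (2.0, 4.1), the green cone covered √(0.4² + 1.7²) ≈ 1.7 units.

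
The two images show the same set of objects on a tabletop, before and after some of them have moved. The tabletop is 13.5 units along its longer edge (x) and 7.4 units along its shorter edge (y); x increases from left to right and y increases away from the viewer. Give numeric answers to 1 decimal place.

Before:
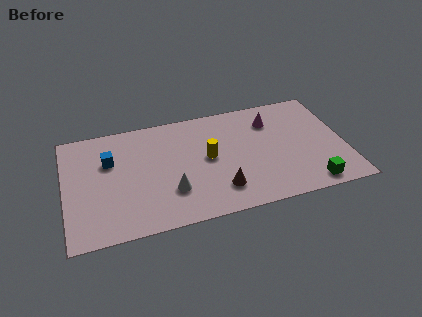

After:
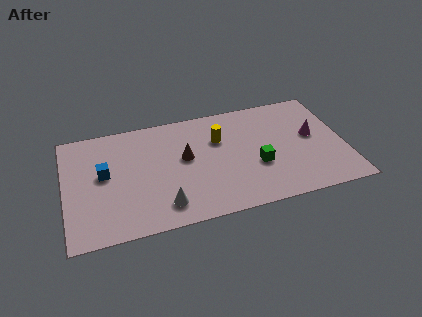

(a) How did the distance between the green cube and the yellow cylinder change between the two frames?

-2.8

The distance was about 5.6 in the first image and 2.8 in the second, so they moved 2.8 units closer together.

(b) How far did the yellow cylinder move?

1.3

The yellow cylinder was near (6.9, 3.9) before and (7.5, 5.0) after, so it travelled √(0.6² + 1.1²) ≈ 1.3 units.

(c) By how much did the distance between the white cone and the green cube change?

-1.9

They were about 6.7 units apart before and 4.8 after — 1.9 units closer together.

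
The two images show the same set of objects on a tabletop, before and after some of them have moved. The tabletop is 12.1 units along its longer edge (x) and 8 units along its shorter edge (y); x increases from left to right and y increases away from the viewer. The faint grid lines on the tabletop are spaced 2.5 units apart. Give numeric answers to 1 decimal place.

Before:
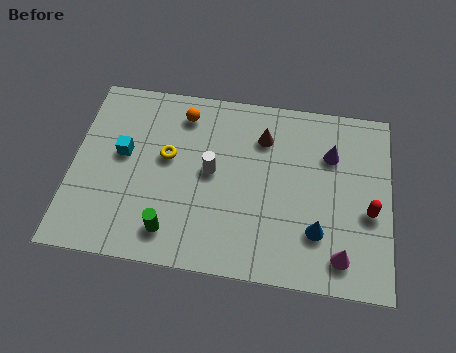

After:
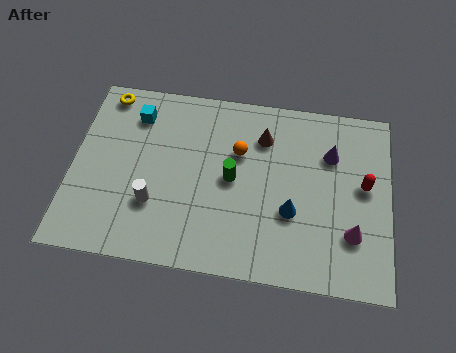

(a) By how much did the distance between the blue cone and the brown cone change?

-1.1

The distance was about 4.4 in the first image and 3.3 in the second, so they moved 1.1 units closer together.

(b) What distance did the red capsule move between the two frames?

1.1

The red capsule was near (11.3, 3.3) before and (11.1, 4.4) after, so it travelled √(0.2² + 1.1²) ≈ 1.1 units.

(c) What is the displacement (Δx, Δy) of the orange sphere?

(2.2, -1.4)

From the two frames, the orange sphere sits at roughly (4.1, 6.6) before and (6.3, 5.2) after.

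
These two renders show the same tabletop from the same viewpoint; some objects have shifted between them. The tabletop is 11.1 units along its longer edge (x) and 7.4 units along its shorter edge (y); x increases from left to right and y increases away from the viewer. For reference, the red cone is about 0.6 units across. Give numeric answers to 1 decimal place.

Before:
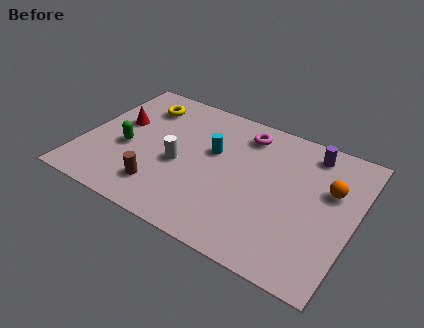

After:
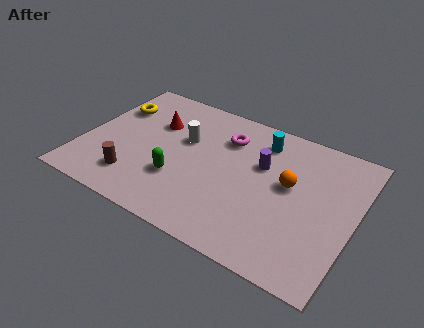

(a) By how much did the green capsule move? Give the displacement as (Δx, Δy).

(2.3, -0.7)

The green capsule started near (1.8, 3.1) and ended near (4.1, 2.4).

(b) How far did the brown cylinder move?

1.1

The brown cylinder moved from about (3.5, 1.6) to (2.4, 1.6), a distance of √(1.1² + 0.0²) ≈ 1.1.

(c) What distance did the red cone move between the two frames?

1.5

The red cone was near (1.3, 4.4) before and (2.7, 5.0) after, so it travelled √(1.4² + 0.6²) ≈ 1.5 units.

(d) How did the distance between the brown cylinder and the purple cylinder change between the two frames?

-1.5

The distance was about 7.2 in the first image and 5.7 in the second, so they moved 1.5 units closer together.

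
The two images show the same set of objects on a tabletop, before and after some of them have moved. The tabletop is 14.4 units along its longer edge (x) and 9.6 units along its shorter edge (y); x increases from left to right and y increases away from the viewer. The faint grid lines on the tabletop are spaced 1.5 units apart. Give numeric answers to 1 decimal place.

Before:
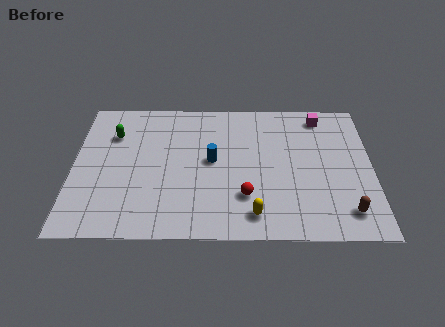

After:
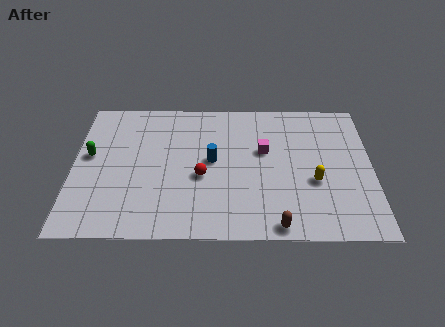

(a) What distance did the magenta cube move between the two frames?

3.8

The magenta cube was near (12.0, 8.3) before and (9.2, 5.8) after, so it travelled √(2.8² + 2.5²) ≈ 3.8 units.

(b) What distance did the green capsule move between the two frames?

1.9

The green capsule moved from about (1.9, 6.9) to (0.8, 5.4), a distance of √(1.1² + 1.5²) ≈ 1.9.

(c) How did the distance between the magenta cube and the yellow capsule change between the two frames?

-4.4

They were about 7.6 units apart before and 3.2 after — 4.4 units closer together.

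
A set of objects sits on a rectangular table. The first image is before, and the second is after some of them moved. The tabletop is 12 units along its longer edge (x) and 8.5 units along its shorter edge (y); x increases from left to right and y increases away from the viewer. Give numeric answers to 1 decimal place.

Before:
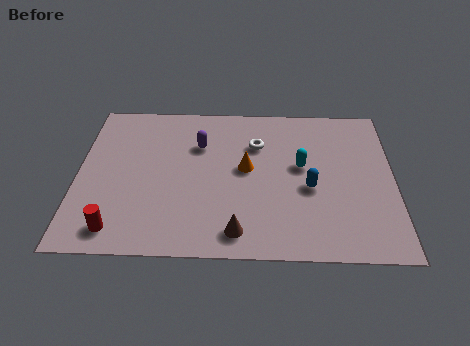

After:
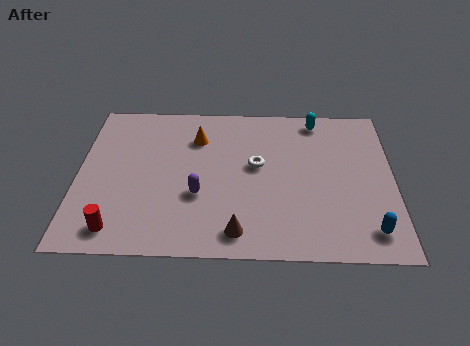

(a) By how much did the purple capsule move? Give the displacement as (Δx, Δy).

(0.0, -2.8)

From the two frames, the purple capsule sits at roughly (4.6, 5.9) before and (4.6, 3.1) after.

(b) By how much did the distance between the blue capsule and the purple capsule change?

+1.8

Before: roughly 4.8 units apart; after: 6.6. That's 1.8 units further apart.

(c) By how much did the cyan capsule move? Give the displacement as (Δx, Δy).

(0.6, 2.7)

The cyan capsule started near (8.5, 4.8) and ended near (9.1, 7.5).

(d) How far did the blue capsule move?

3.1

From (8.8, 3.6) to (11.0, 1.4), the blue capsule covered √(2.2² + 2.2²) ≈ 3.1 units.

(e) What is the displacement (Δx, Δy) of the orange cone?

(-1.9, 1.7)

From the two frames, the orange cone sits at roughly (6.4, 4.6) before and (4.5, 6.3) after.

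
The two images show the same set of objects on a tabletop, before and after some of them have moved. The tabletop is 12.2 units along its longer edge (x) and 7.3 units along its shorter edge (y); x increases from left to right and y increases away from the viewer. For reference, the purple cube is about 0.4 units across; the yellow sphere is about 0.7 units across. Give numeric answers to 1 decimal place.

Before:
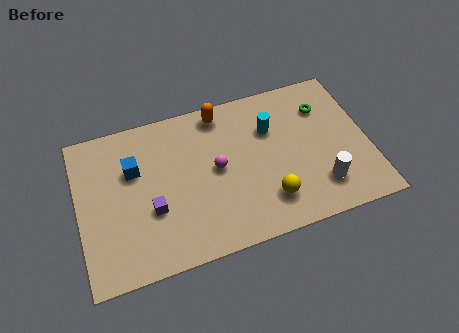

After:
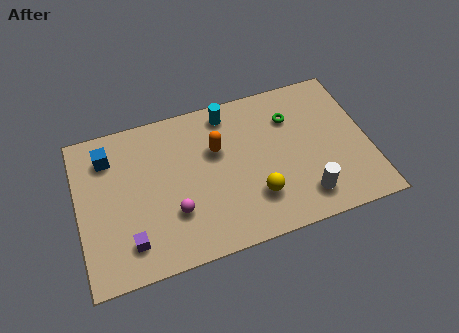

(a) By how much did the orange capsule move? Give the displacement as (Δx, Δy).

(-0.3, -1.7)

The orange capsule started near (6.2, 6.4) and ended near (5.9, 4.7).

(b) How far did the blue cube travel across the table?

1.3

The blue cube was near (2.4, 4.8) before and (1.4, 5.7) after, so it travelled √(1.0² + 0.9²) ≈ 1.3 units.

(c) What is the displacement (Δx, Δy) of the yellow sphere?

(-0.5, 0.3)

From the two frames, the yellow sphere sits at roughly (7.8, 1.7) before and (7.3, 2.0) after.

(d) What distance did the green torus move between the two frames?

1.4

From (10.5, 5.4) to (9.1, 5.3), the green torus covered √(1.4² + 0.1²) ≈ 1.4 units.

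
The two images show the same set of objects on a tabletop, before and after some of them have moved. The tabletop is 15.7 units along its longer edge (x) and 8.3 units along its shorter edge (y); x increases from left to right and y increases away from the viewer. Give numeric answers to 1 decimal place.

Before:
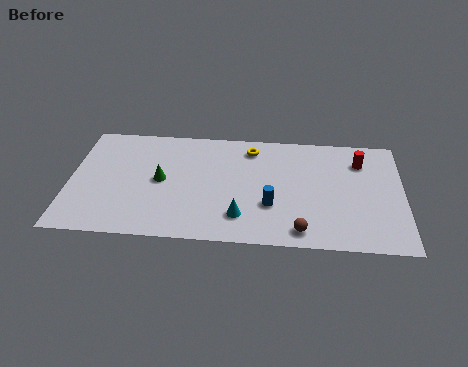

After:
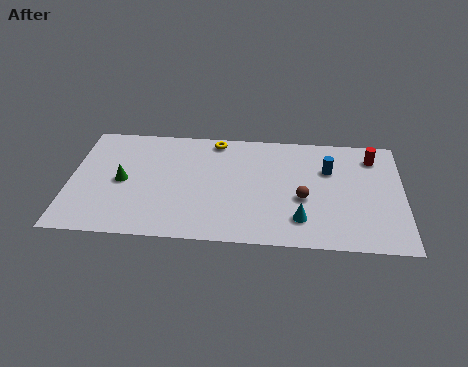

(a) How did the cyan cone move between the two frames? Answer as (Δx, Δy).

(2.8, 0.0)

The cyan cone was at about (8.1, 1.9) and moved to about (10.9, 1.9).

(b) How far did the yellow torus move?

1.8

The yellow torus moved from about (8.5, 6.9) to (6.8, 7.4), a distance of √(1.7² + 0.5²) ≈ 1.8.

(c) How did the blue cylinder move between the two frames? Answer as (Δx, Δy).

(2.7, 2.8)

From the two frames, the blue cylinder sits at roughly (9.5, 2.8) before and (12.2, 5.6) after.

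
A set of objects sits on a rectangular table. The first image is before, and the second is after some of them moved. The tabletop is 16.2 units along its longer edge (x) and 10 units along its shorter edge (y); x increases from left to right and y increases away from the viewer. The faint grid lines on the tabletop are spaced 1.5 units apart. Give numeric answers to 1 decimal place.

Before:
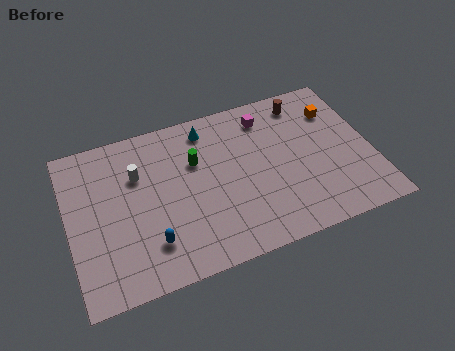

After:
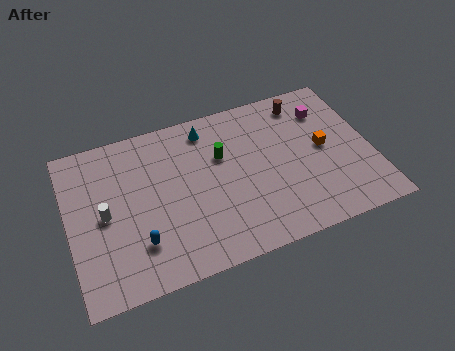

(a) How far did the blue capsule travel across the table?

0.6

The blue capsule moved from about (4.1, 2.4) to (3.5, 2.6), a distance of √(0.6² + 0.2²) ≈ 0.6.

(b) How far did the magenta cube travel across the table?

3.3

The magenta cube was near (10.9, 8.2) before and (14.1, 7.6) after, so it travelled √(3.2² + 0.6²) ≈ 3.3 units.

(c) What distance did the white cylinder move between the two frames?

2.7

The white cylinder was near (3.8, 6.8) before and (1.9, 4.9) after, so it travelled √(1.9² + 1.9²) ≈ 2.7 units.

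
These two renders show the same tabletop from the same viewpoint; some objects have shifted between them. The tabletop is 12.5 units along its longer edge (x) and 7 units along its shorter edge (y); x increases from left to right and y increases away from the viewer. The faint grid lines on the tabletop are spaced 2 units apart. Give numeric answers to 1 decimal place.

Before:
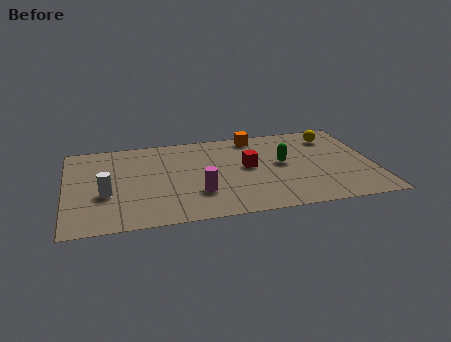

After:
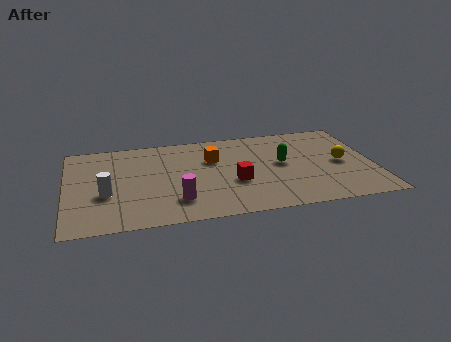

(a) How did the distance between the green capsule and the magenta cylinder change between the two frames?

+1.0

Before: roughly 3.9 units apart; after: 4.9. That's 1.0 units further apart.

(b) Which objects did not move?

the white cylinder and the green capsule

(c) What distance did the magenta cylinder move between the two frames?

1.0

From (5.3, 2.1) to (4.4, 1.7), the magenta cylinder covered √(0.9² + 0.4²) ≈ 1.0 units.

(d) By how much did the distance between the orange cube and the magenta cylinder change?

-1.4

They were about 4.8 units apart before and 3.4 after — 1.4 units closer together.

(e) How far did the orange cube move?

2.3

From (7.8, 6.2) to (6.0, 4.7), the orange cube covered √(1.8² + 1.5²) ≈ 2.3 units.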